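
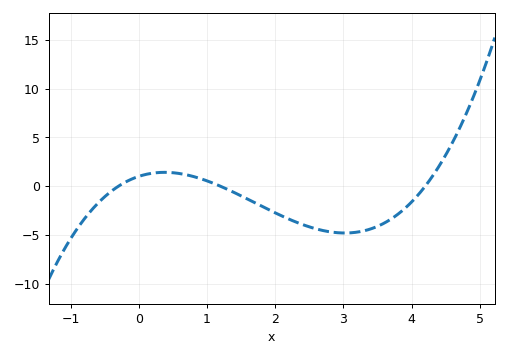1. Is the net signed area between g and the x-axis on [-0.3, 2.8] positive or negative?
negative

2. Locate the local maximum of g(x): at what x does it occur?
0.4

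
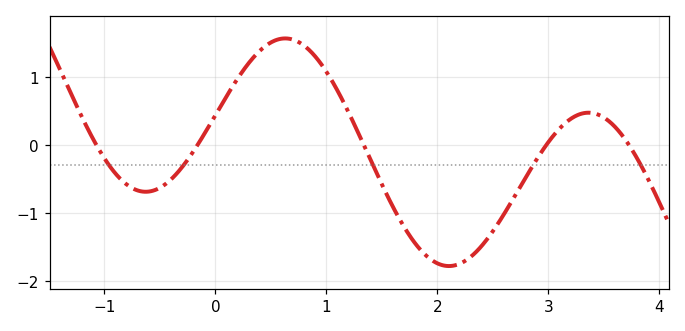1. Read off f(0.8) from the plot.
1.46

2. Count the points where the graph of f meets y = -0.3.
5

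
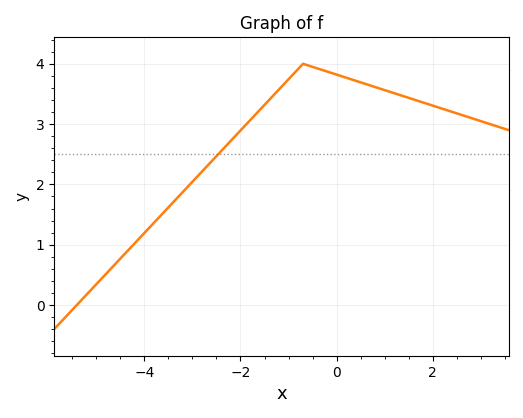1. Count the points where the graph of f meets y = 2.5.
1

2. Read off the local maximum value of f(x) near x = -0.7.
4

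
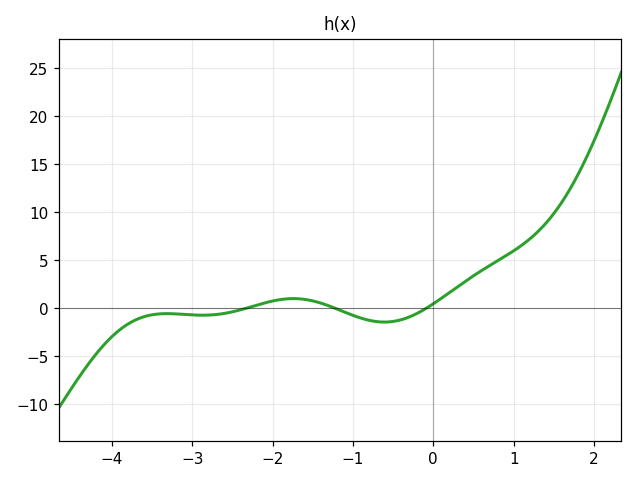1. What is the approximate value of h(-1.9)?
0.89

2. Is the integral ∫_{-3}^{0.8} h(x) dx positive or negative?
positive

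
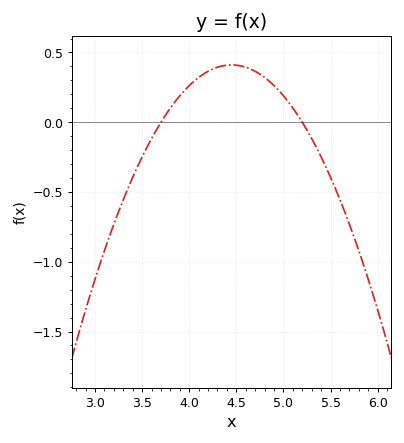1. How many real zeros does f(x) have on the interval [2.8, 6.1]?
2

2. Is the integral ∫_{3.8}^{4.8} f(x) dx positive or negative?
positive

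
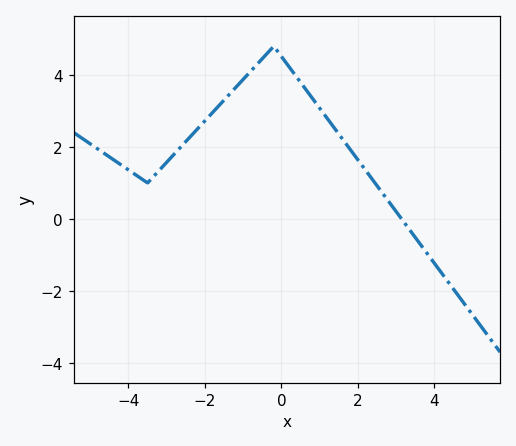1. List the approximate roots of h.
3.14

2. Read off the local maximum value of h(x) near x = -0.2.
4.8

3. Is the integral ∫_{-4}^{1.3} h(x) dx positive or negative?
positive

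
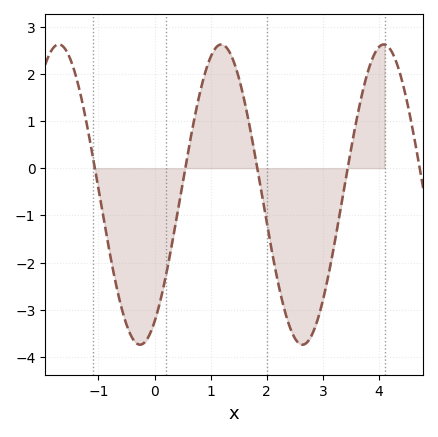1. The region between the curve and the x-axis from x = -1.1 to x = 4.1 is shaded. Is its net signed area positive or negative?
negative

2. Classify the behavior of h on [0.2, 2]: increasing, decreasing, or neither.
neither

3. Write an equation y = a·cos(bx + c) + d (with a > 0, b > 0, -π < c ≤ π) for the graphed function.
y = 3.18cos(2.2x - 2.6) - 0.56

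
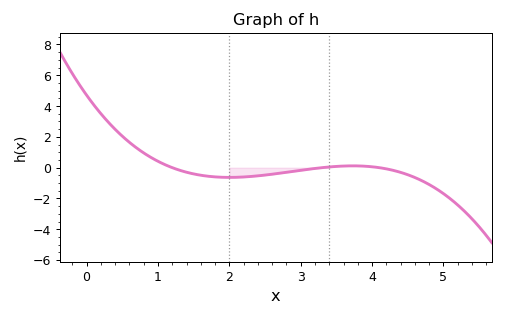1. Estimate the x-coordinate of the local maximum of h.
3.7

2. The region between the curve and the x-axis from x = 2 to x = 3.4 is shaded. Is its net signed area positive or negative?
negative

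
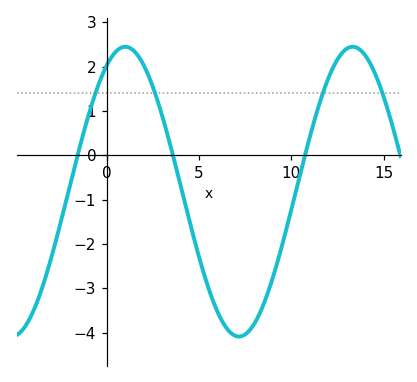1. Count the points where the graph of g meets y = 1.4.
4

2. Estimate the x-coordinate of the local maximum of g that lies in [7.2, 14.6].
13.3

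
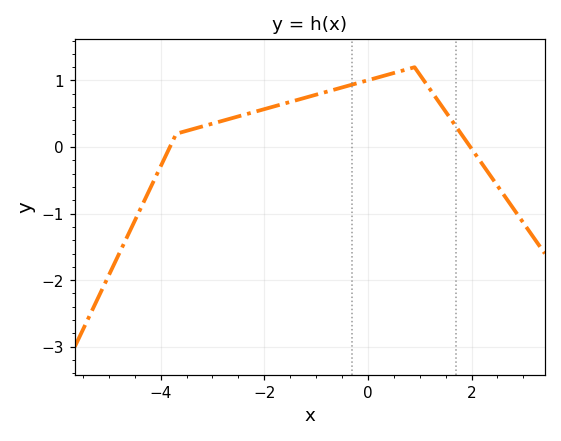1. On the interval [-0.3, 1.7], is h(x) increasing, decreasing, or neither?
neither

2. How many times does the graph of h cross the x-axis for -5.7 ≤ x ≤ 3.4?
2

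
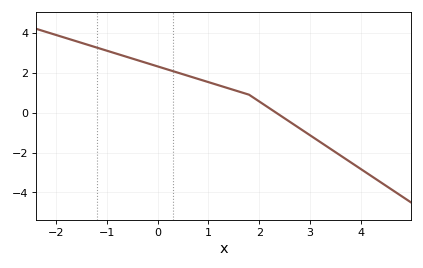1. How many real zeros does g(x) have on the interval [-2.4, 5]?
1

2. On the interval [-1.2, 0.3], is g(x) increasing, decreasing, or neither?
decreasing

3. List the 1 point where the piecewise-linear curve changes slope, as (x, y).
(1.8, 0.9)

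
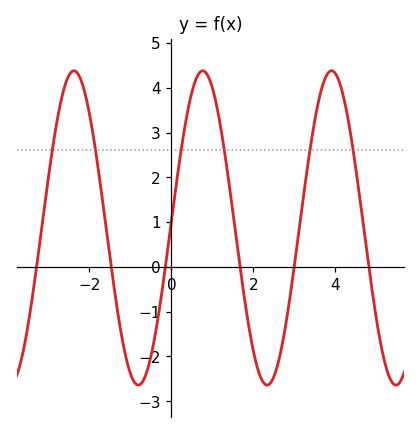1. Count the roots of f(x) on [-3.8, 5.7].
6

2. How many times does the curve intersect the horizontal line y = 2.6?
6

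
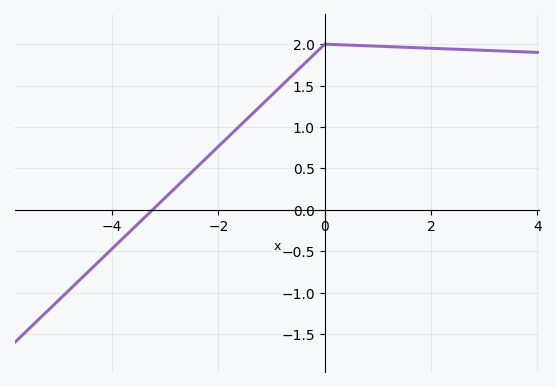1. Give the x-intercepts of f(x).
-3.23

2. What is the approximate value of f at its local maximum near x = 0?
2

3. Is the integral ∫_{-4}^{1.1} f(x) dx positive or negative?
positive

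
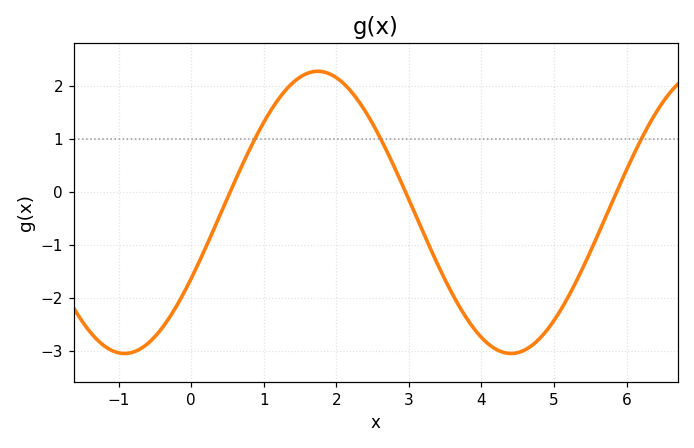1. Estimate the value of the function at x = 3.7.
-2.17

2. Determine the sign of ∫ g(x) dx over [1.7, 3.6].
positive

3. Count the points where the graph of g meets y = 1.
3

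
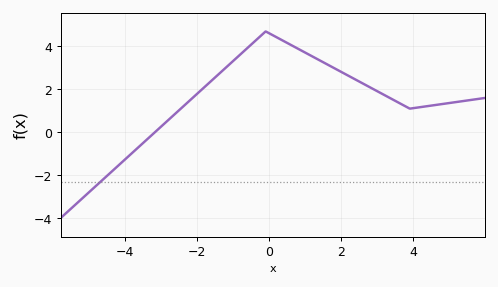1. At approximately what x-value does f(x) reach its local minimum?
4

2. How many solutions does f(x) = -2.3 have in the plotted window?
1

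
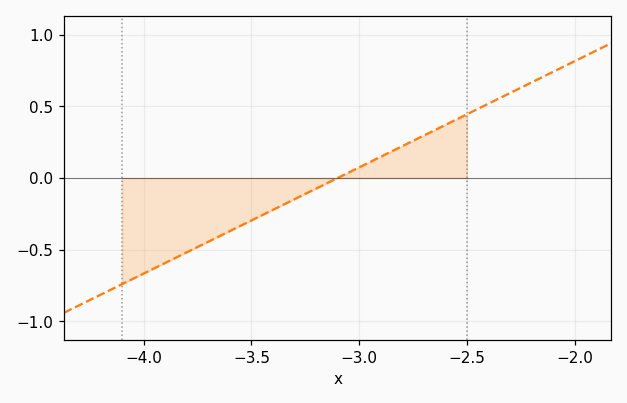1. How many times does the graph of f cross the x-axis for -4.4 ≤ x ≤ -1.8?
1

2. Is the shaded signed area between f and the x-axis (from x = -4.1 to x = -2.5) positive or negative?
negative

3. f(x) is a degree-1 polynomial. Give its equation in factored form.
y = 0.74(x + 3.1)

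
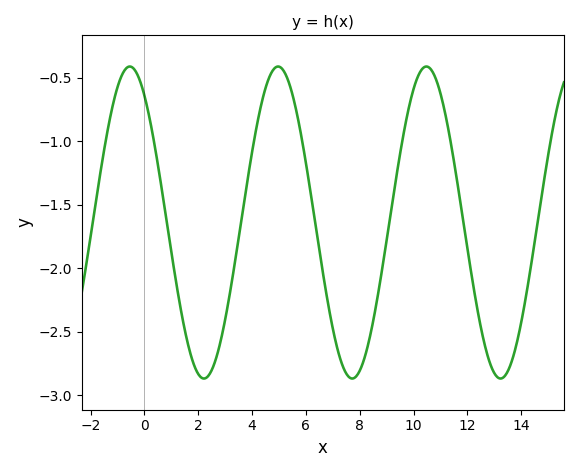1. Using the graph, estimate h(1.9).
-2.8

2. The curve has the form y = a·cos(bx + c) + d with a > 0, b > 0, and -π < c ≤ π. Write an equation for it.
y = 1.23cos(1.1x + 0.62) - 1.64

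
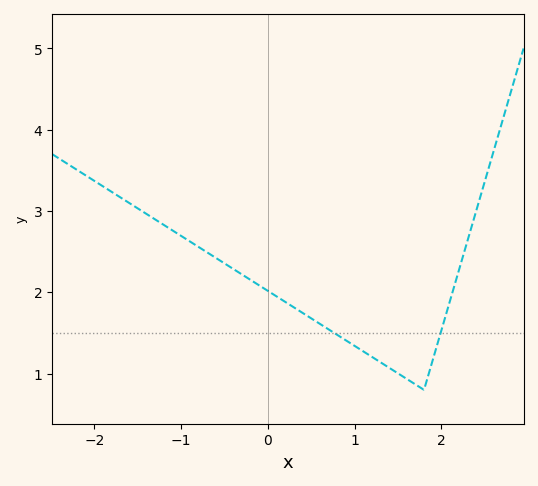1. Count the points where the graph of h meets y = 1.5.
2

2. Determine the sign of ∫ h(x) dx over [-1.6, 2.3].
positive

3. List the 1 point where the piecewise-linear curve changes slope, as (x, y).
(1.8, 0.8)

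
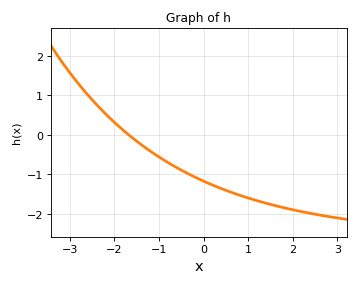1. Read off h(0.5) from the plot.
-1.4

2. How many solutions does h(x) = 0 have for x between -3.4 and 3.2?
1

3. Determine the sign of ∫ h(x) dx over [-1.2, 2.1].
negative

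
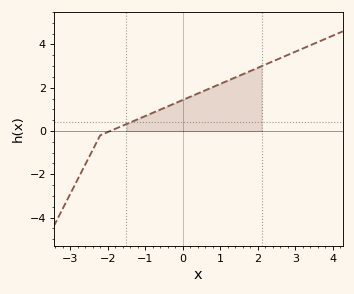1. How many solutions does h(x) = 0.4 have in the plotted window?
1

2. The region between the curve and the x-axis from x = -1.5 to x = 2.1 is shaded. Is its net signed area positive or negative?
positive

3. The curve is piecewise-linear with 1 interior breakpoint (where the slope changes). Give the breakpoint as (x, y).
(-2.2, -0.2)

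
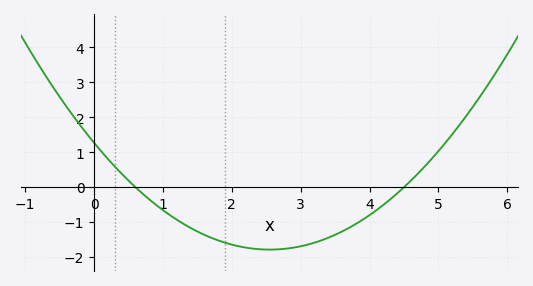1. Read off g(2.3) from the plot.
-1.8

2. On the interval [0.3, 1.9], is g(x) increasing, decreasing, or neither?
decreasing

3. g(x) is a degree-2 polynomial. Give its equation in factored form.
y = 0.47(x - 0.6)(x - 4.5)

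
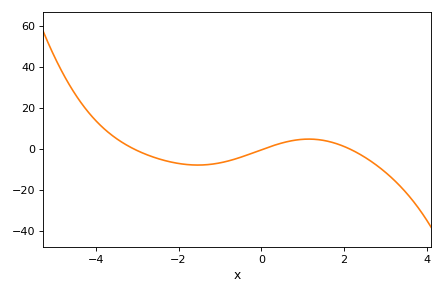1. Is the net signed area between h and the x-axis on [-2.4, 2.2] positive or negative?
negative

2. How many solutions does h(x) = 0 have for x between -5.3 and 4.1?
3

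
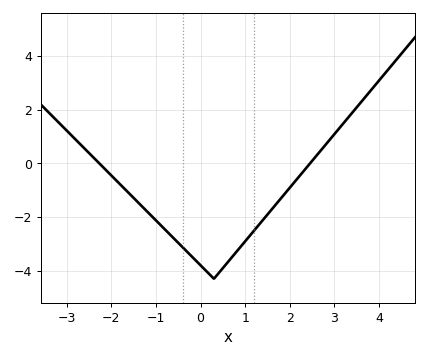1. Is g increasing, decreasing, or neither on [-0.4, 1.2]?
neither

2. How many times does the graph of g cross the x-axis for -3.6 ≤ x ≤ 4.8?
2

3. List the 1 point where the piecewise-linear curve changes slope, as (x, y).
(0.3, -4.3)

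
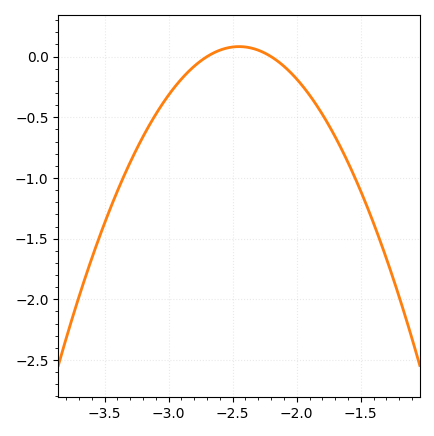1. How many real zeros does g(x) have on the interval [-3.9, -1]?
2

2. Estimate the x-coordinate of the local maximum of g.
-2.45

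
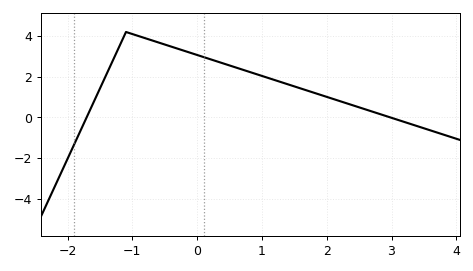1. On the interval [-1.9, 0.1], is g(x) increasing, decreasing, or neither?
neither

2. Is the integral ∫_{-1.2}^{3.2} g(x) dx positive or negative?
positive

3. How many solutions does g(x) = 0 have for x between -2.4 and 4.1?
2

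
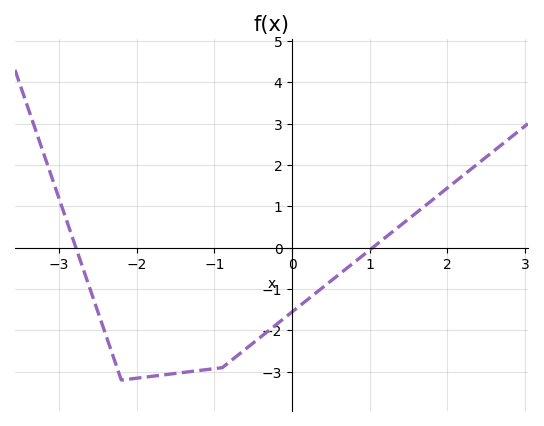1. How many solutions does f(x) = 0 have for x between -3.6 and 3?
2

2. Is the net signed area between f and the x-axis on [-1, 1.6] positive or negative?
negative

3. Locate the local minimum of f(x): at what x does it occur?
-2.2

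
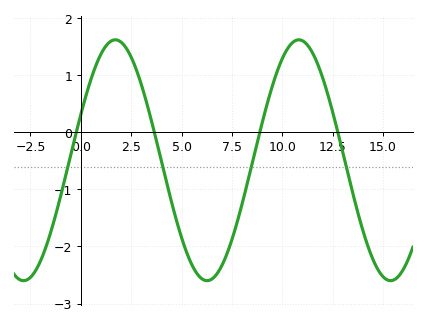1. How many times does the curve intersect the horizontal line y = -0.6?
4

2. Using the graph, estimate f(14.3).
-2.05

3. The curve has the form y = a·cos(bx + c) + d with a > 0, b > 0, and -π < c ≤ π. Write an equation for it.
y = 2.11cos(0.69x - 1.18) - 0.49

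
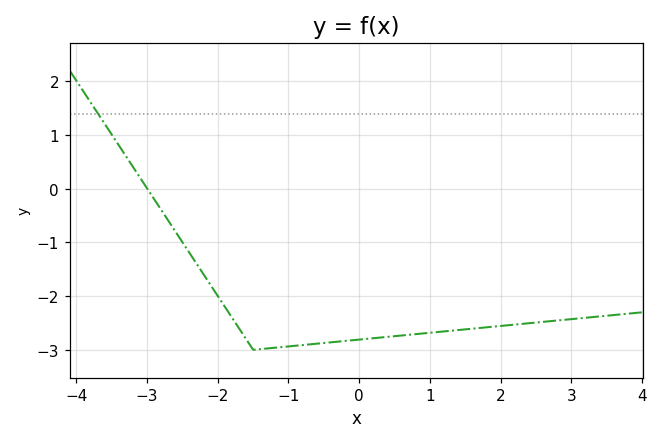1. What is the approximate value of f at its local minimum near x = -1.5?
-3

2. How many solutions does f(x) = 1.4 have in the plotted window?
1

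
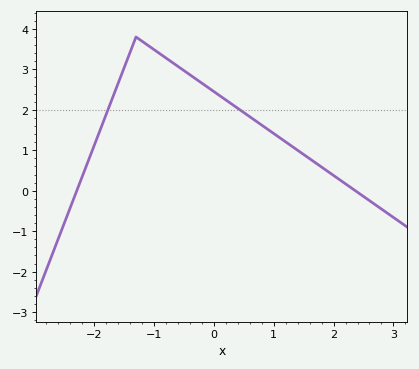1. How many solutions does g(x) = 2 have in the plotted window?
2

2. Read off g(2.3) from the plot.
0.066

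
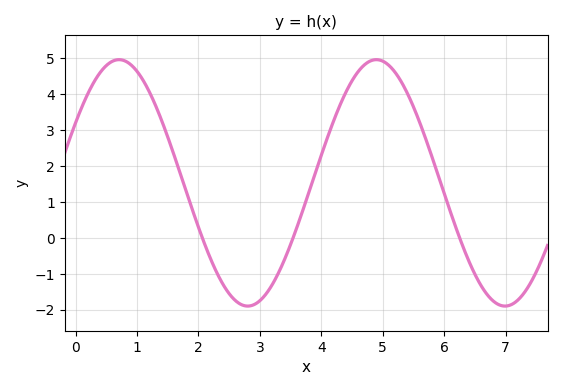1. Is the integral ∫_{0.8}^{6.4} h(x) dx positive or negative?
positive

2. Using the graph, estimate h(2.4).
-1.3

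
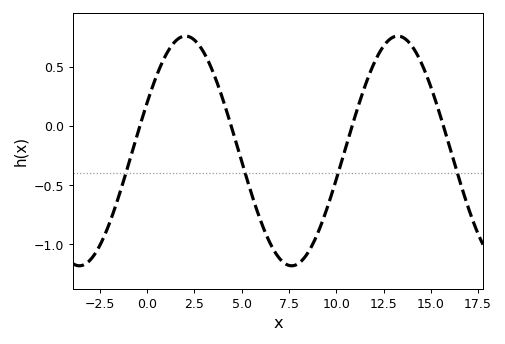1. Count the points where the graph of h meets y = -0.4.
4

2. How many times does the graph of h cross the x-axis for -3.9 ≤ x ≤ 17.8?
4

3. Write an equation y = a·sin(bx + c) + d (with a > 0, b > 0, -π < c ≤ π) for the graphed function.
y = 0.97sin(0.56x + 0.432) - 0.21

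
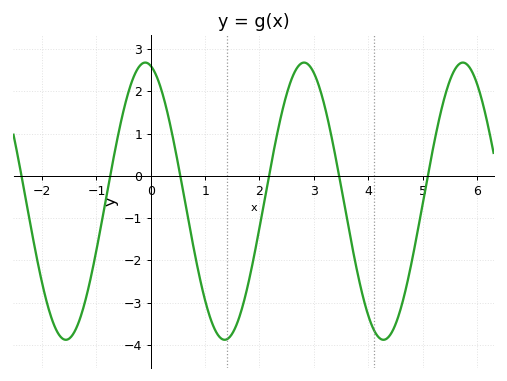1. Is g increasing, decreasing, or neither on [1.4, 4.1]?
neither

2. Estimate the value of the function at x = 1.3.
-3.9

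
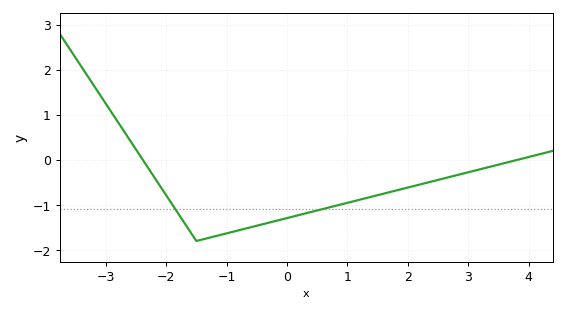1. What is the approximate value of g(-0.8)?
-1.6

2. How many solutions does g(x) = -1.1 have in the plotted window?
2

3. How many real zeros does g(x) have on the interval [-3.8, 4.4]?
2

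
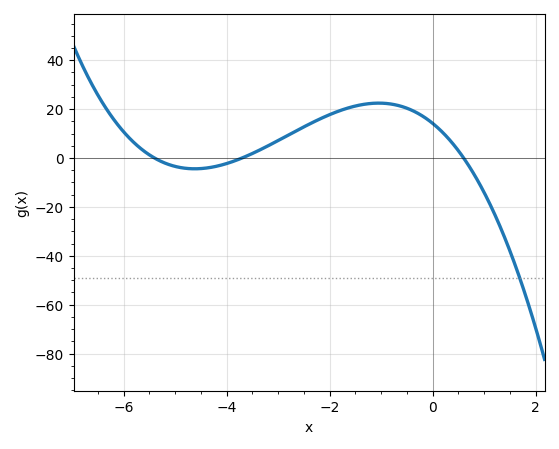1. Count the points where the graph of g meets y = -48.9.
1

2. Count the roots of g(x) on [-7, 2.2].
3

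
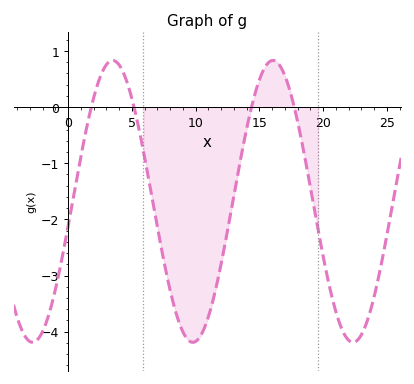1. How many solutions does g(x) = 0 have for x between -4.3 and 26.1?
4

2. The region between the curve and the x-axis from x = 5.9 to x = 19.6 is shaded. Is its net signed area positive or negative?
negative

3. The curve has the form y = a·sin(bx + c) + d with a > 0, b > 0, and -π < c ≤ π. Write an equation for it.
y = 2.51sin(0.5x - 0.172) - 1.68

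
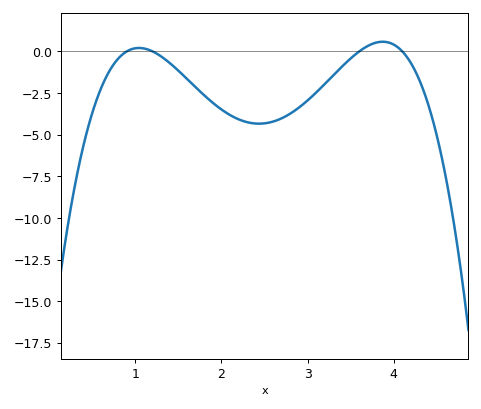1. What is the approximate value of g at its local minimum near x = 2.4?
-4.34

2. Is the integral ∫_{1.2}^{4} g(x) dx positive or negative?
negative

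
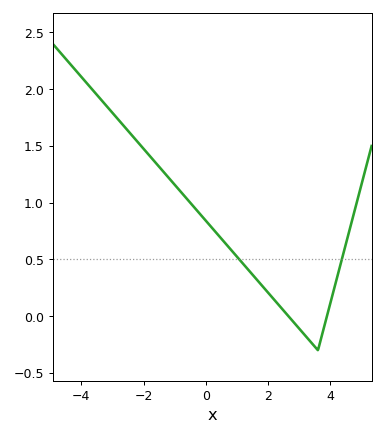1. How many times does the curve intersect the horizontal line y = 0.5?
2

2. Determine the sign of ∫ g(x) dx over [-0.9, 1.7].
positive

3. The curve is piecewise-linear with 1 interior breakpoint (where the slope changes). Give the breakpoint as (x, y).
(3.6, -0.3)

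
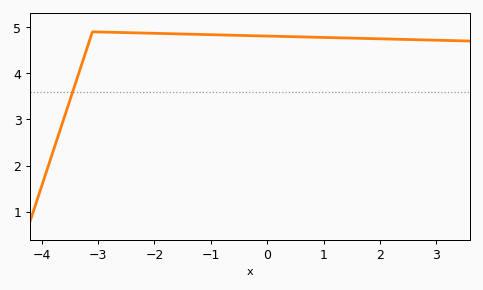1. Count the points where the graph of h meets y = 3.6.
1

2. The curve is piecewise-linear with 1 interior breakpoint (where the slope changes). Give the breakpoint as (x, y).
(-3.1, 4.9)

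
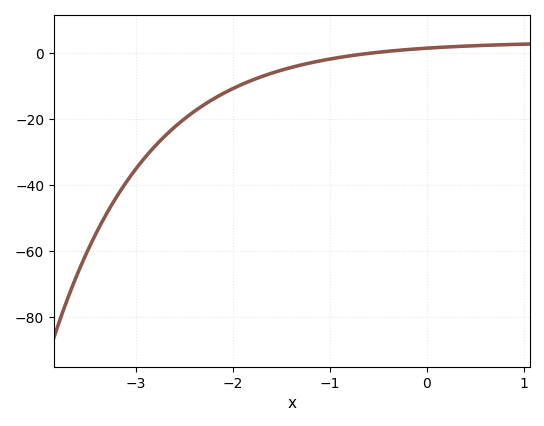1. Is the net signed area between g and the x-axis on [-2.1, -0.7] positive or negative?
negative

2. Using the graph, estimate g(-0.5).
0.344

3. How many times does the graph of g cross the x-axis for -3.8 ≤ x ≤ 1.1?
1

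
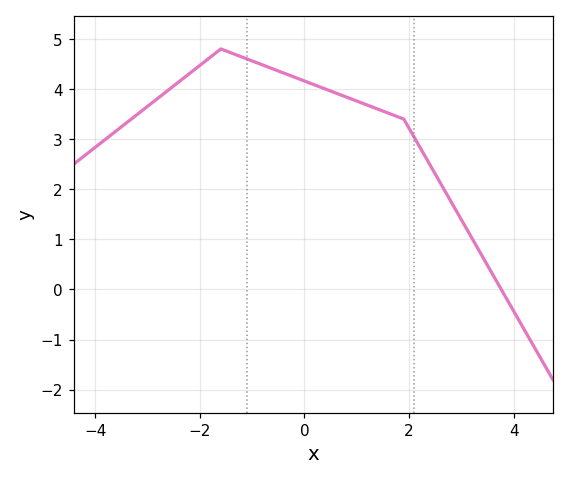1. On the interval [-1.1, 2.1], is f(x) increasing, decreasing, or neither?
decreasing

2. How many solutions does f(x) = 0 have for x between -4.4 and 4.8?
1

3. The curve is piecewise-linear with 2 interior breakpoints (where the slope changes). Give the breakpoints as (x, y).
(-1.6, 4.8); (1.9, 3.4)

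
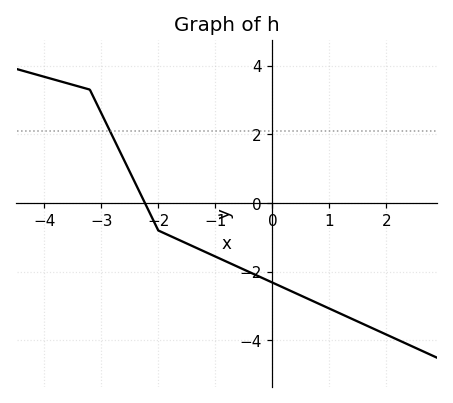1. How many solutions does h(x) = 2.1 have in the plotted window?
1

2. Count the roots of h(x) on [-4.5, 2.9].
1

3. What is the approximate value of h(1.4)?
-3.38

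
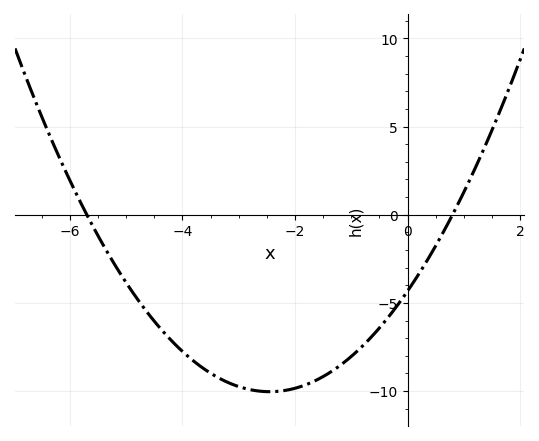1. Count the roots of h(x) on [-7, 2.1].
2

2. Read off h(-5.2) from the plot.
-3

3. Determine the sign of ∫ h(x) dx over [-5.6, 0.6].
negative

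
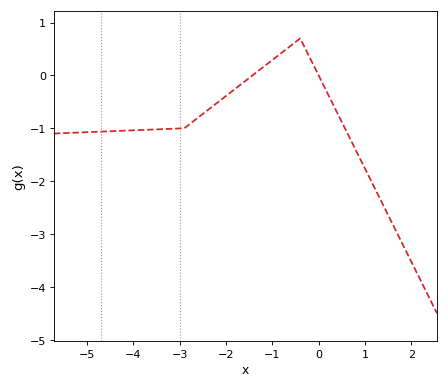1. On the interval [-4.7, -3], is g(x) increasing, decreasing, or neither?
increasing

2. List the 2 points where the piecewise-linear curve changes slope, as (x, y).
(-2.9, -1); (-0.4, 0.7)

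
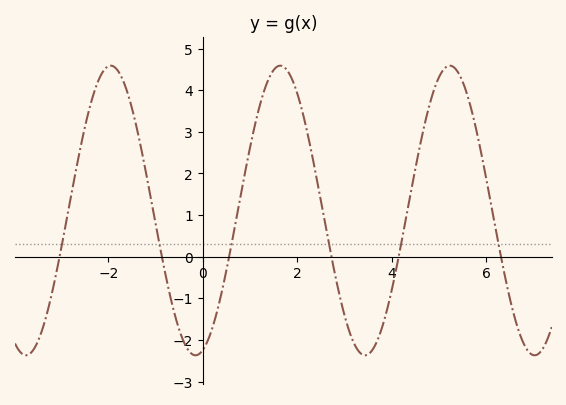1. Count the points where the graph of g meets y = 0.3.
6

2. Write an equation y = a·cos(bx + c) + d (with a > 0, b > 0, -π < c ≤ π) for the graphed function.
y = 3.48cos(1.75x - 2.87) + 1.11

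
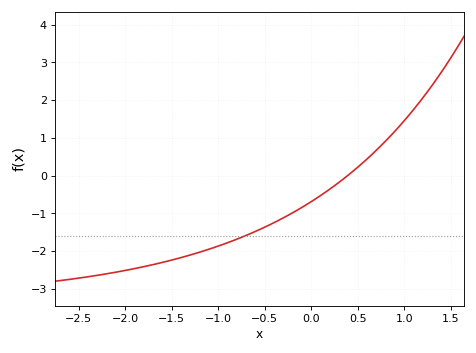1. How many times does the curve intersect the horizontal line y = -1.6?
1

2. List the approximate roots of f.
0.391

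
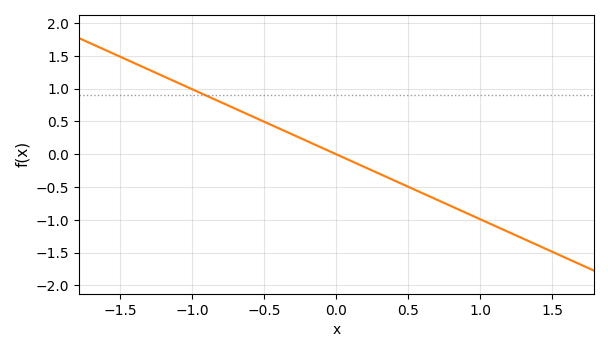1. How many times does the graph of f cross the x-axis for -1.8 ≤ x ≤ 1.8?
1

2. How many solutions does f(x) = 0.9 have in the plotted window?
1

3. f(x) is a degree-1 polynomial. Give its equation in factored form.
y = -0.99(x - 0)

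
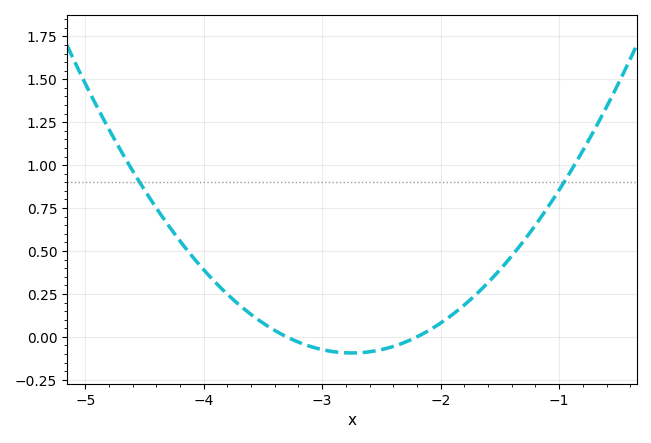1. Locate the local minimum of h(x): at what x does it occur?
-2.8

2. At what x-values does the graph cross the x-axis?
-3.3, -2.2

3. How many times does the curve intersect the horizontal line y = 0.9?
2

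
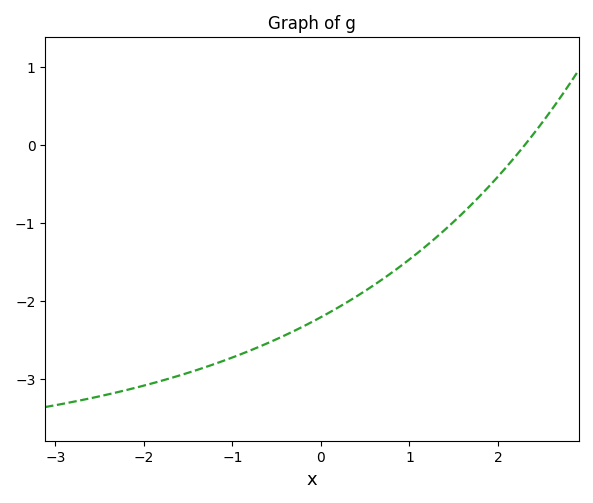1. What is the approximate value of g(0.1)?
-2.15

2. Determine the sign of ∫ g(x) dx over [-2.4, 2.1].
negative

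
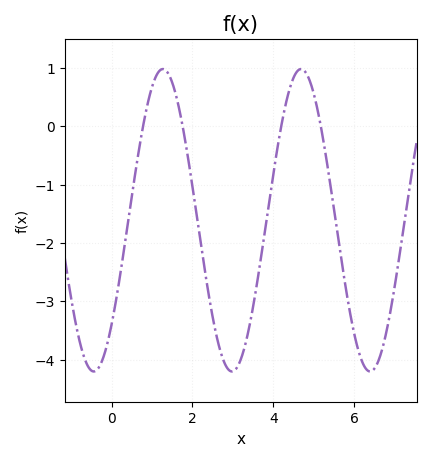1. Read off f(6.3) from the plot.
-4.16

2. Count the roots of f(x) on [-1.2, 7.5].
4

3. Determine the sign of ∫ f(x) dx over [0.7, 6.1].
negative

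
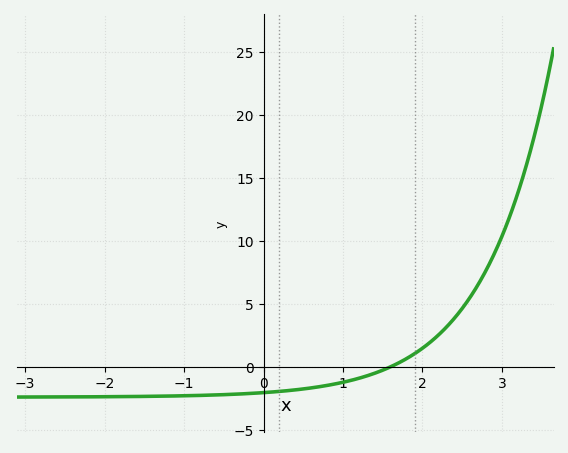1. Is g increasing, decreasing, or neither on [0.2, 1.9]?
increasing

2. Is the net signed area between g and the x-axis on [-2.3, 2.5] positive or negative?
negative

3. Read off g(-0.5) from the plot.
-2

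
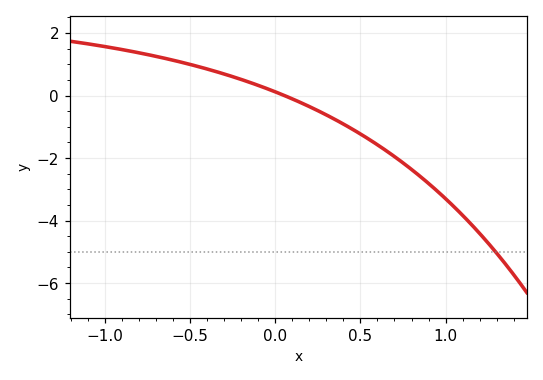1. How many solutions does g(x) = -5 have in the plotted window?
1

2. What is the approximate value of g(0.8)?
-2.36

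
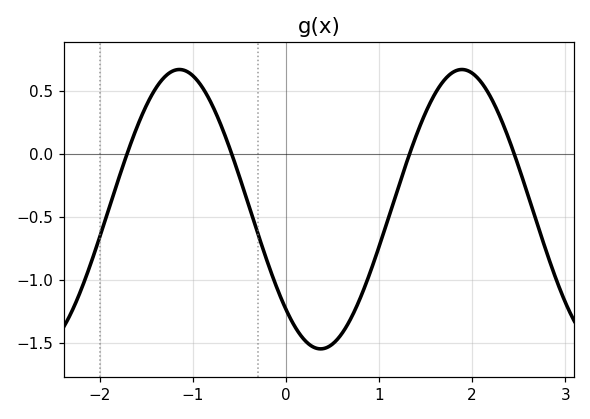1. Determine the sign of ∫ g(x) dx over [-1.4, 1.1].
negative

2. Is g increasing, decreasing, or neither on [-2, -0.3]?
neither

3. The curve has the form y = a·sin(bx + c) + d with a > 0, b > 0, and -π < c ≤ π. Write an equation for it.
y = 1.11sin(2.07x - 2.34) - 0.44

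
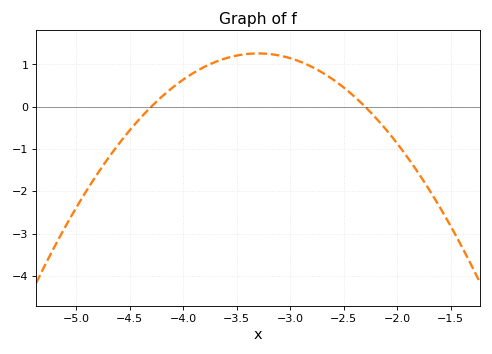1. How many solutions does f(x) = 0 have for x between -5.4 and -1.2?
2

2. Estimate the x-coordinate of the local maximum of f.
-3.3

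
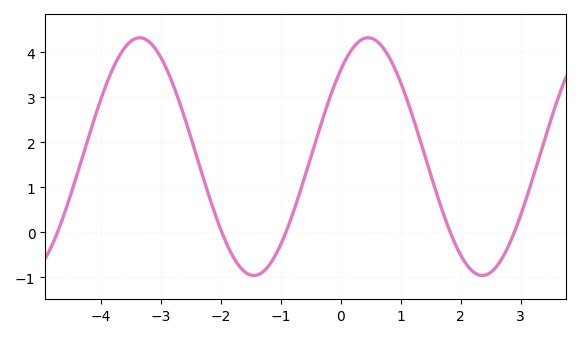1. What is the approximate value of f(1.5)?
1.3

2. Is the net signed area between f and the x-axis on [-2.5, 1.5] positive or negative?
positive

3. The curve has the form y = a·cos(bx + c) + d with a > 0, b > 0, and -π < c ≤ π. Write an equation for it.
y = 2.64cos(1.6x - 0.75) + 1.68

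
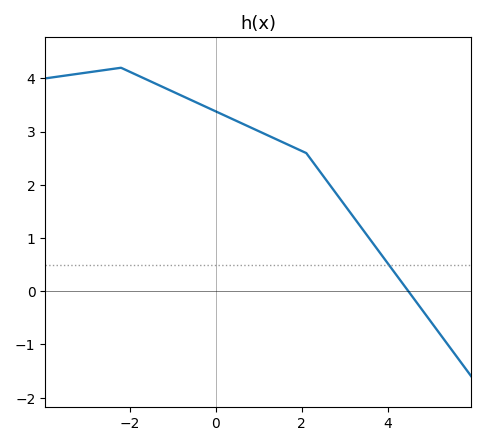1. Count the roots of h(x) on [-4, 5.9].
1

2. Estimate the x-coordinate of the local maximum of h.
-2.2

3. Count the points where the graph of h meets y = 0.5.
1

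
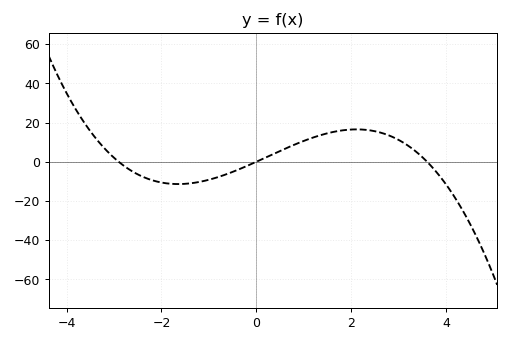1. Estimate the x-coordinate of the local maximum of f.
2.11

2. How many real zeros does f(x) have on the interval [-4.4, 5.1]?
3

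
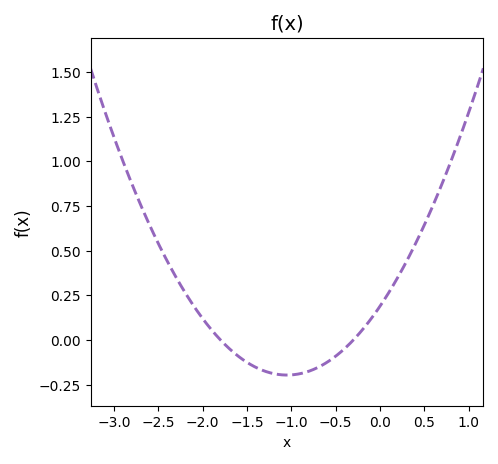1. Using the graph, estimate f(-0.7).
-0.16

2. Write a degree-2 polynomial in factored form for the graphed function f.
y = 0.35(x + 1.8)(x + 0.3)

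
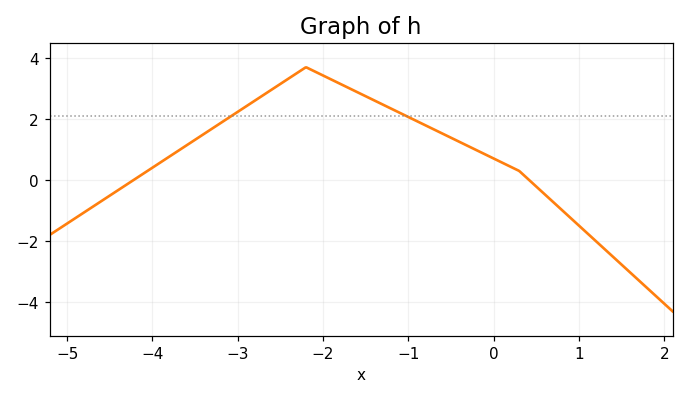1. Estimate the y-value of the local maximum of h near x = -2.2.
3.6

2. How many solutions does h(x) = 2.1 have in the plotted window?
2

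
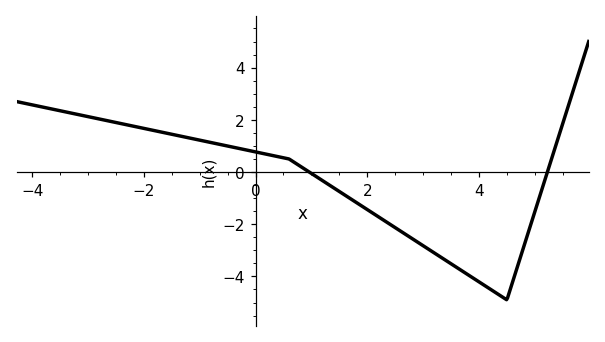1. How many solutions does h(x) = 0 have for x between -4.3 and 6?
2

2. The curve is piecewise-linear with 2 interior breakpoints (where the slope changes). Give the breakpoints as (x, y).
(0.6, 0.5); (4.5, -4.9)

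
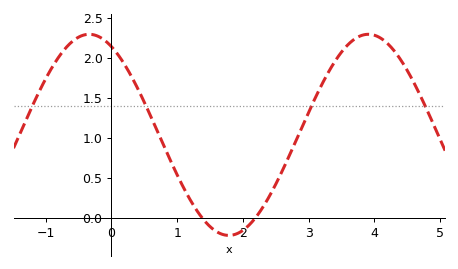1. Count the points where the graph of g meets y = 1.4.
4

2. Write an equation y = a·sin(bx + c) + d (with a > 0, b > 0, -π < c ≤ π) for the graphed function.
y = 1.26sin(1.48x + 2.07) + 1.04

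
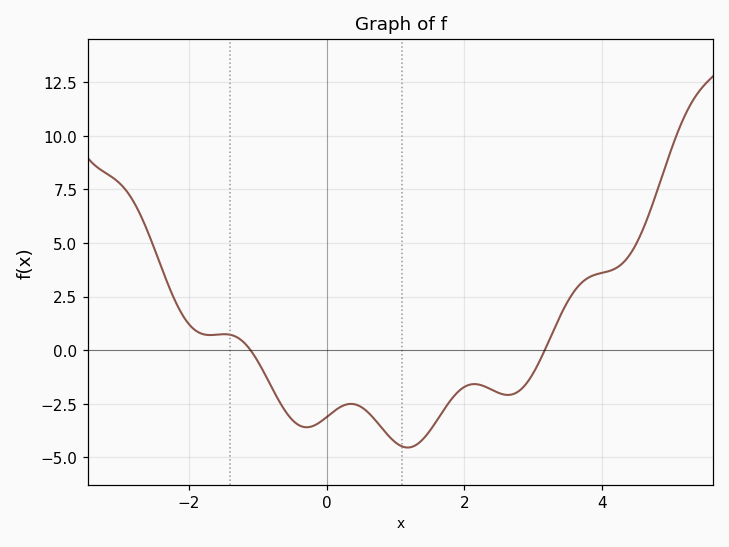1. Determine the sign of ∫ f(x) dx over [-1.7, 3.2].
negative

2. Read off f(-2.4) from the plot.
3.8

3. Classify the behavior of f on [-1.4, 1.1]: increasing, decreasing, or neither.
neither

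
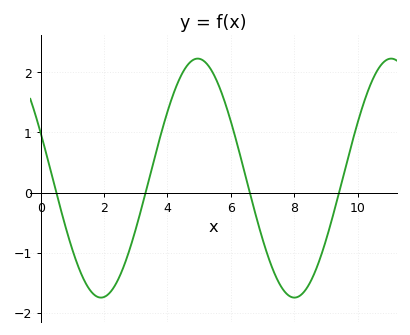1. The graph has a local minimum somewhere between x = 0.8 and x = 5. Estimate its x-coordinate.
1.9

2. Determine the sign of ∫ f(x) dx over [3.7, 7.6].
positive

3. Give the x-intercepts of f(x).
0.495, 3.31, 6.6, 9.41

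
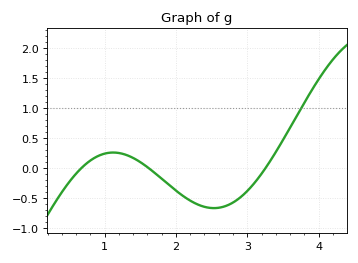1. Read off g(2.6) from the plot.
-0.658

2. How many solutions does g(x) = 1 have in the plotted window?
1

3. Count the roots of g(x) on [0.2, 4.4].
3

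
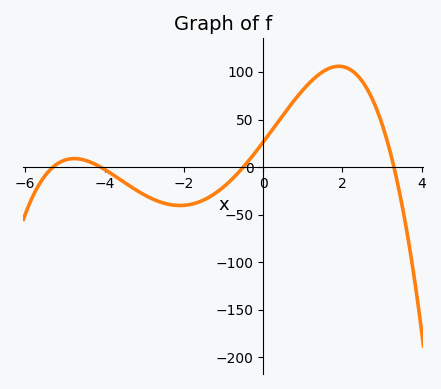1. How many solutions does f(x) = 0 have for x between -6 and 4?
4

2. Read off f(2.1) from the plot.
105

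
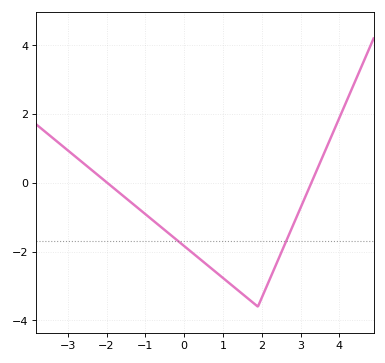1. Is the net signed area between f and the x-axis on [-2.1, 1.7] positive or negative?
negative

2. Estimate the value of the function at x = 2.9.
-0.984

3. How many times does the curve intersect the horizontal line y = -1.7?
2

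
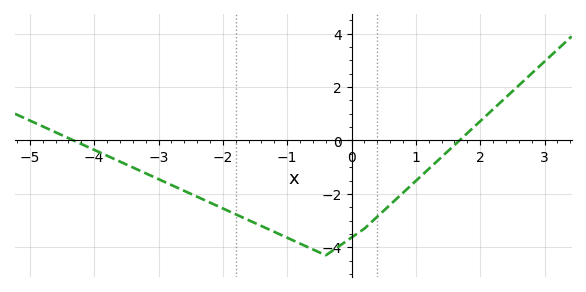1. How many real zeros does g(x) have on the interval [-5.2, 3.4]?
2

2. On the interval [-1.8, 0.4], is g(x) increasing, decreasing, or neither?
neither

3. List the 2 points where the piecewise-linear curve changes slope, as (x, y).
(-0.4, -4.3); (0.2, -3.3)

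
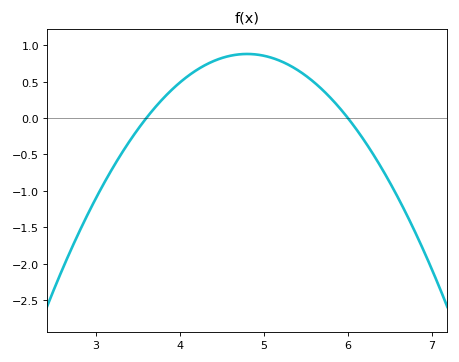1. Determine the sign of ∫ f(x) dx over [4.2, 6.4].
positive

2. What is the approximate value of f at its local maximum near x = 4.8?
0.878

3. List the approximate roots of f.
3.6, 6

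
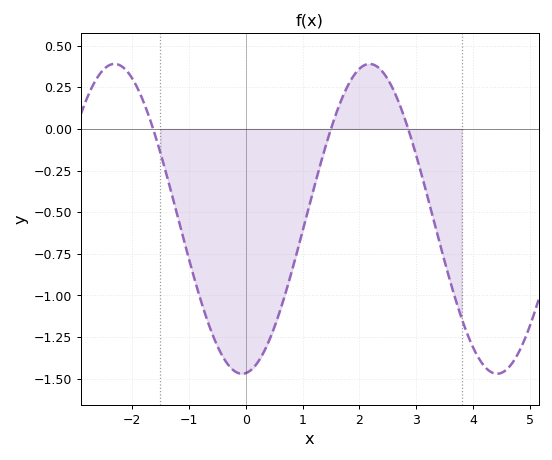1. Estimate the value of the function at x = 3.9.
-1.23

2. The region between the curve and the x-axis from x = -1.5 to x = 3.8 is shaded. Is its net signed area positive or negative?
negative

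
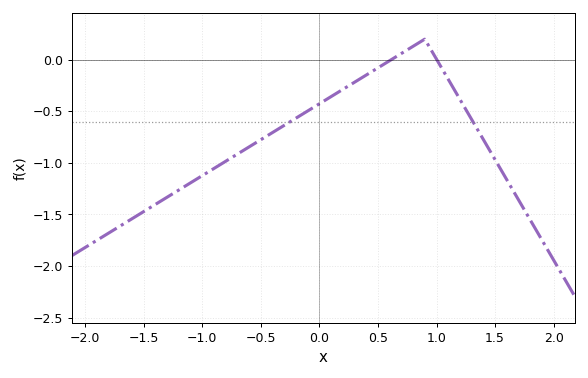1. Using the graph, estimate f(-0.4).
-0.706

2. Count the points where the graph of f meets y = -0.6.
2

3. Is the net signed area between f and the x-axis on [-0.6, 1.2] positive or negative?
negative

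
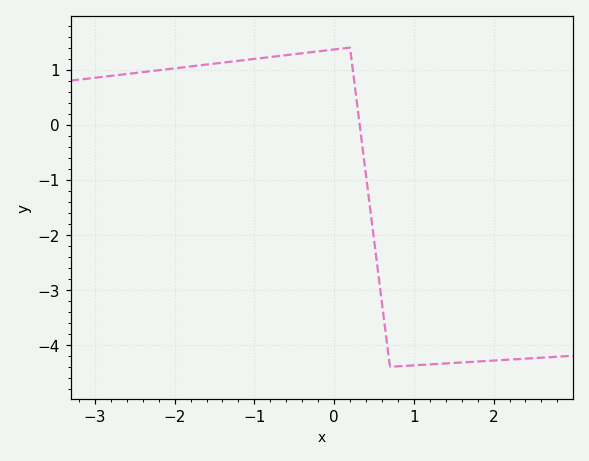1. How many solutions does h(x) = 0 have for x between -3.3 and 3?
1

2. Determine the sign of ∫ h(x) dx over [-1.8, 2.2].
negative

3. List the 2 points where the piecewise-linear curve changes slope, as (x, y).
(0.2, 1.4); (0.7, -4.4)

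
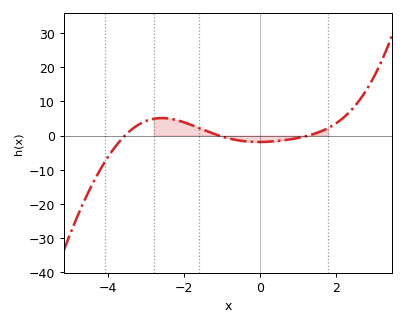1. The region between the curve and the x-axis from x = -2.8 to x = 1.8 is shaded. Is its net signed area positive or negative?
positive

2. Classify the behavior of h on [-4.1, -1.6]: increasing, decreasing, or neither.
neither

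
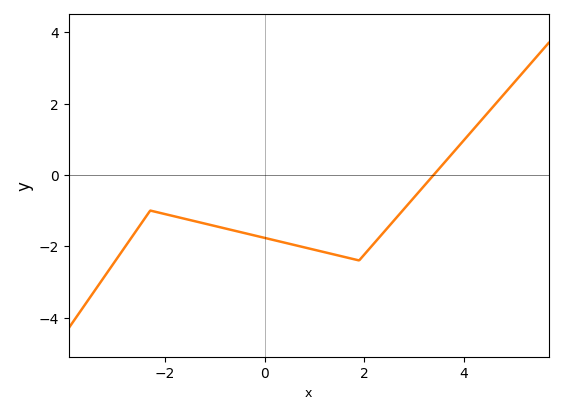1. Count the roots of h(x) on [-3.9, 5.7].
1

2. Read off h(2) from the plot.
-2.2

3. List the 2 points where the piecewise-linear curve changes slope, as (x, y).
(-2.3, -1); (1.9, -2.4)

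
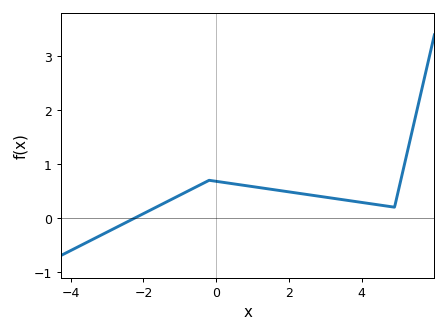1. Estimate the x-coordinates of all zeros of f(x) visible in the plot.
-2.24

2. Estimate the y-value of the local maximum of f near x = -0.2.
0.7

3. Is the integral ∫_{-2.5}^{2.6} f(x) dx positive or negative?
positive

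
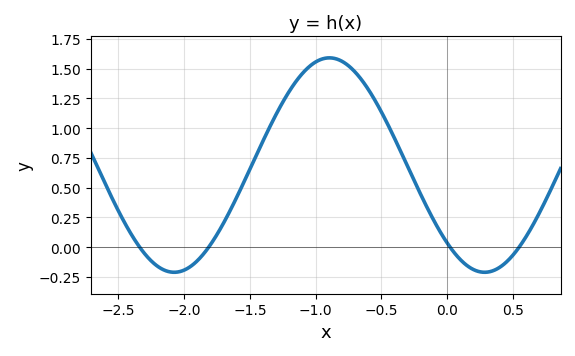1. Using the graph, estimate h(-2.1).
-0.208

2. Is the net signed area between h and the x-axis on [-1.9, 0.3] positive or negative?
positive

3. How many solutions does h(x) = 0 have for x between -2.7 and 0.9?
4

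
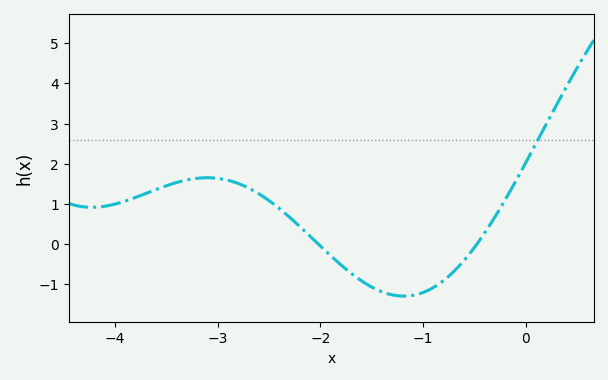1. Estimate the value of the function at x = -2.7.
1.4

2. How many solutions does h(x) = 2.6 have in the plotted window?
1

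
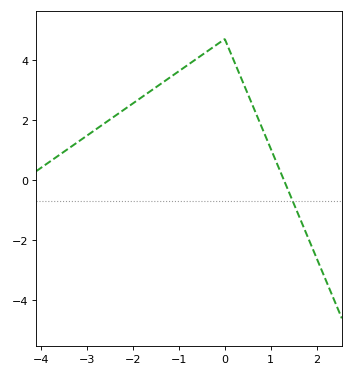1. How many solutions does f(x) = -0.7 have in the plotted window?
1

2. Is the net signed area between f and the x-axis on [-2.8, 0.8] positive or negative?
positive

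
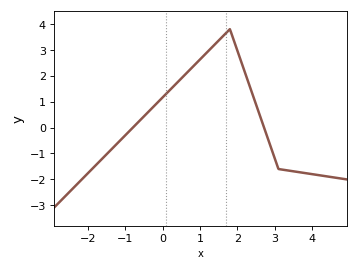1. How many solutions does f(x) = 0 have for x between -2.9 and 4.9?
2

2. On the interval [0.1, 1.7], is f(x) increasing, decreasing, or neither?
increasing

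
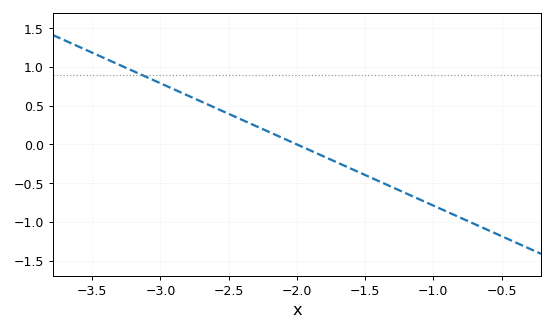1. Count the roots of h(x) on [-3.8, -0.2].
1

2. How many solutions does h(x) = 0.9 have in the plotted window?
1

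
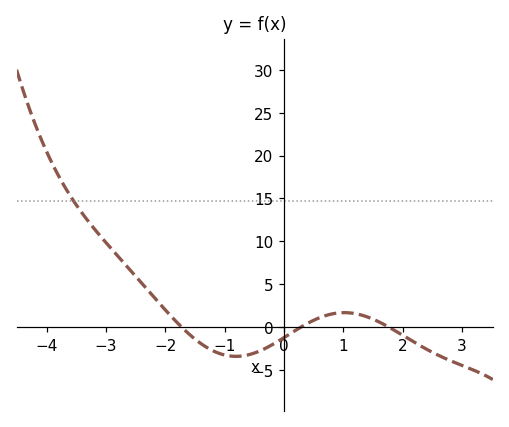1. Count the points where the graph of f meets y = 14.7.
1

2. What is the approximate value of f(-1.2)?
-2.77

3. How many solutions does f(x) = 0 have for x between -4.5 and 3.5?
3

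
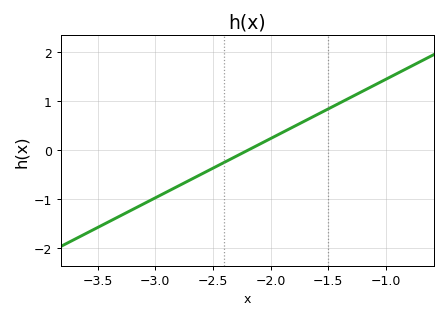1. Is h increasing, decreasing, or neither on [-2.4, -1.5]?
increasing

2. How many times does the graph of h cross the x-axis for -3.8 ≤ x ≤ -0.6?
1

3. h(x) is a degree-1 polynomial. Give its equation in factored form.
y = 1.21(x + 2.2)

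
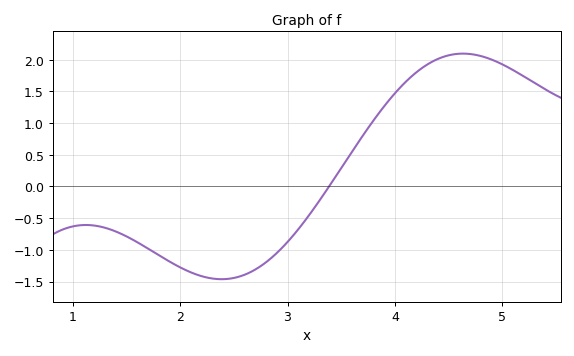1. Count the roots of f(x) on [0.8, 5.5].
1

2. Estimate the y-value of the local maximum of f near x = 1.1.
-0.6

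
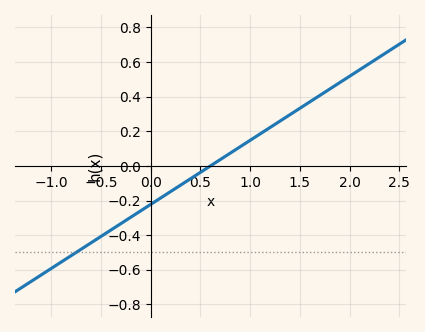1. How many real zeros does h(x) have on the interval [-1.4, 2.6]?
1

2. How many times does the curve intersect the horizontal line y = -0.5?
1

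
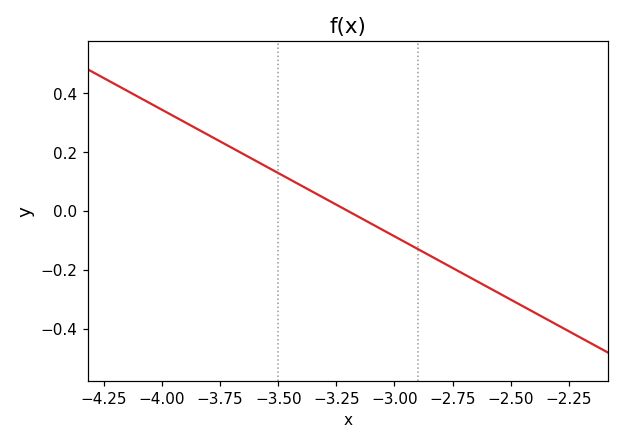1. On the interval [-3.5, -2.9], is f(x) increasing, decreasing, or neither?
decreasing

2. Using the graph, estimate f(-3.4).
0.086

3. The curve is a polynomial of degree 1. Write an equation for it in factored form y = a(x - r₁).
y = -0.43(x + 3.2)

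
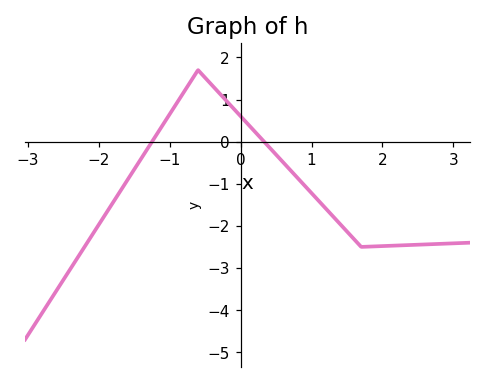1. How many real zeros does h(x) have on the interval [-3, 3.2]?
2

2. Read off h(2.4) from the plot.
-2.45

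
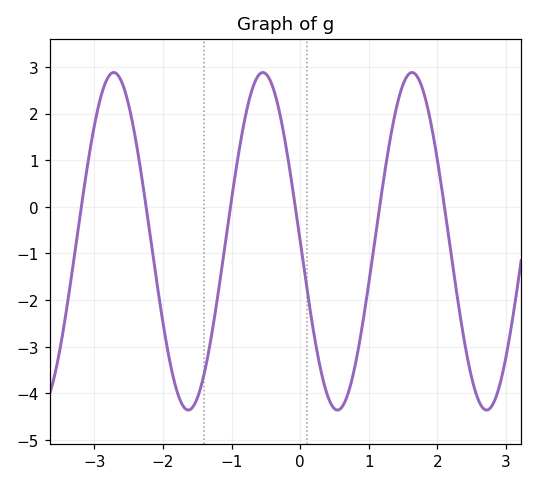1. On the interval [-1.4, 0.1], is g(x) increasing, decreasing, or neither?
neither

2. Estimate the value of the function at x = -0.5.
2.85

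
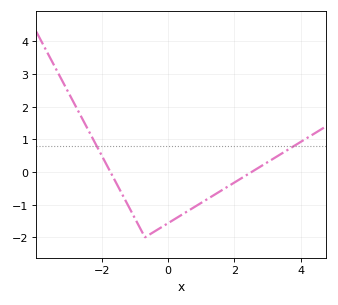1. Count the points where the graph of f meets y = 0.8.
2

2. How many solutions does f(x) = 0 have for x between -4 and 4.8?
2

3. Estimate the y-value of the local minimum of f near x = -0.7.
-2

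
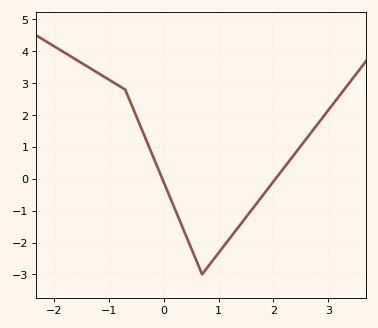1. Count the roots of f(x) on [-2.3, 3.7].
2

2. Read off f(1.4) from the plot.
-1.4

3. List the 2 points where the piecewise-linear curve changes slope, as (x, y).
(-0.7, 2.8); (0.7, -3)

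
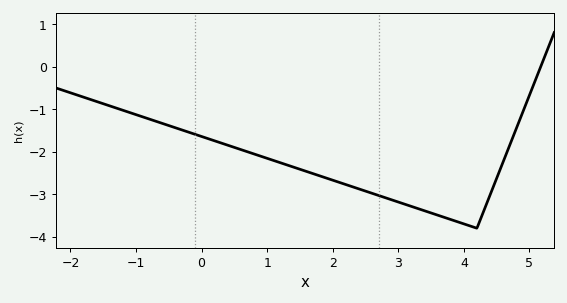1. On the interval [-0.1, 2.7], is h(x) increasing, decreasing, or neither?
decreasing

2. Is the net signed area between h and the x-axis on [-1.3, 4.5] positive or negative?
negative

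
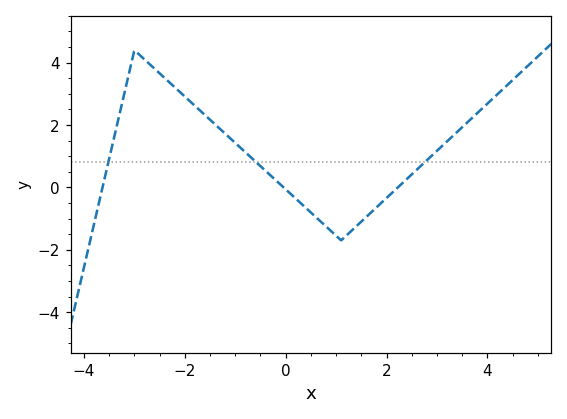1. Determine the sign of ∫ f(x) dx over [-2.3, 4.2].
positive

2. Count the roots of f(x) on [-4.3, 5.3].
3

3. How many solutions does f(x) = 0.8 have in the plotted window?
3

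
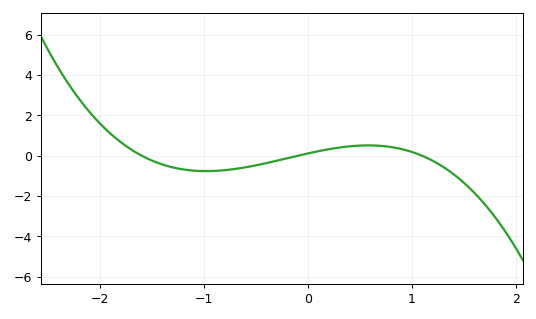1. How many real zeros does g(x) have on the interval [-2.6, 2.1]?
3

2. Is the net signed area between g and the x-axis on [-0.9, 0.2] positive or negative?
negative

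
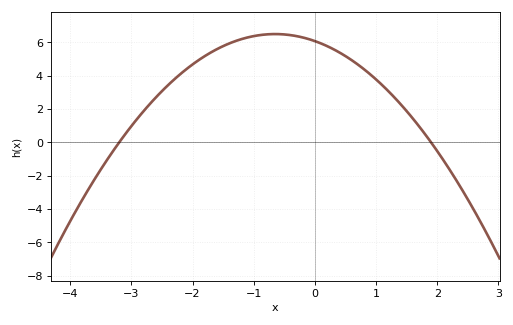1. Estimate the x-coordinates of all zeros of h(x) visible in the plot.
-3.2, 1.9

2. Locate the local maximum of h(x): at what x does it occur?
-0.7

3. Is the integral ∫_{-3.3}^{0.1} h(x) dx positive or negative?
positive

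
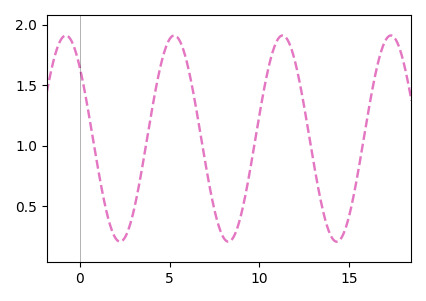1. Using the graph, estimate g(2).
0.24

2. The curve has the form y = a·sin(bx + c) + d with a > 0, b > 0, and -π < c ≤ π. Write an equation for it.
y = 0.85sin(1x + 2.4) + 1.06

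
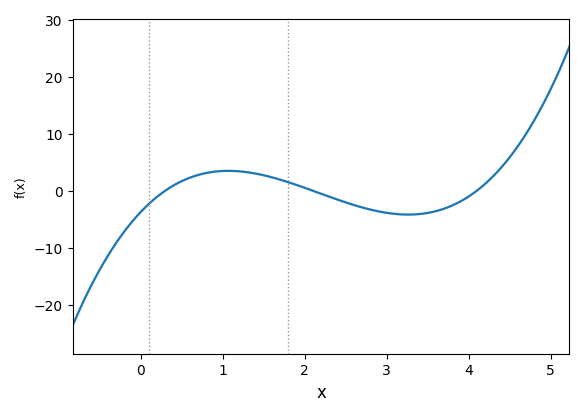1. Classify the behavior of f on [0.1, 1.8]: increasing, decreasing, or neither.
neither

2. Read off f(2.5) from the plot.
-2.04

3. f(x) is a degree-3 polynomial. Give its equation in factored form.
y = 1.45(x - 0.3)(x - 2.1)(x - 4.1)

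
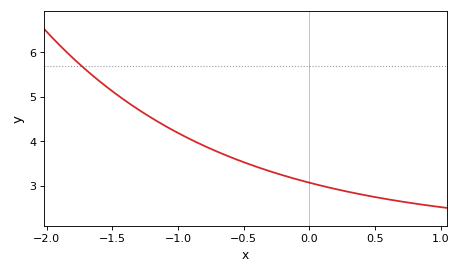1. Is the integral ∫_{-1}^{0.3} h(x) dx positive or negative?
positive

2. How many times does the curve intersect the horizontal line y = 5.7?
1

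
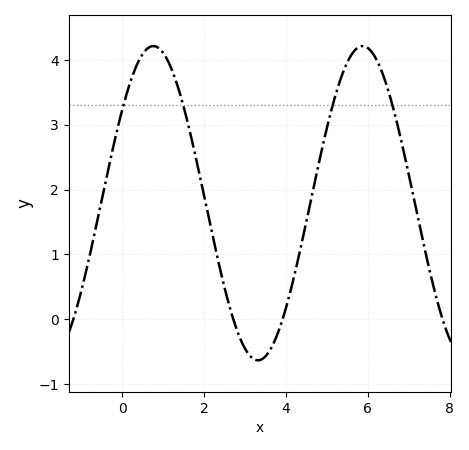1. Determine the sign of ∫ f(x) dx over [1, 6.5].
positive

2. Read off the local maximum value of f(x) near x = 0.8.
4.21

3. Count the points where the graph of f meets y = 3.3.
4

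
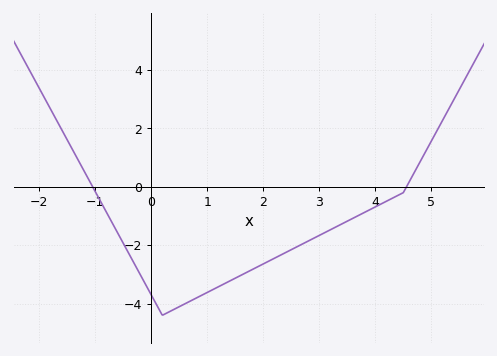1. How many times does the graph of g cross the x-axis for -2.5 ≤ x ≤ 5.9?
2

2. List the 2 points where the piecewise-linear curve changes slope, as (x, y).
(0.2, -4.4); (4.5, -0.2)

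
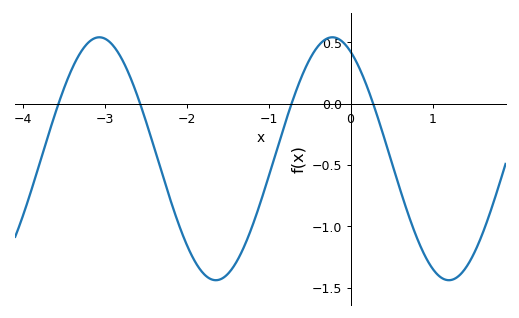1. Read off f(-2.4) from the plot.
-0.35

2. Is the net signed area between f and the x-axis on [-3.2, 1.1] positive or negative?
negative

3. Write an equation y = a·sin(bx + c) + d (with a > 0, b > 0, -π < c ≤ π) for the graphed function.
y = 0.99sin(2.2x + 2.1) - 0.45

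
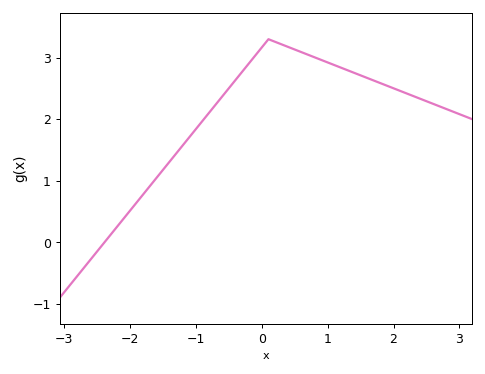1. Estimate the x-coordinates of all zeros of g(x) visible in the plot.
-2.4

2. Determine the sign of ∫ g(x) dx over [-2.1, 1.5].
positive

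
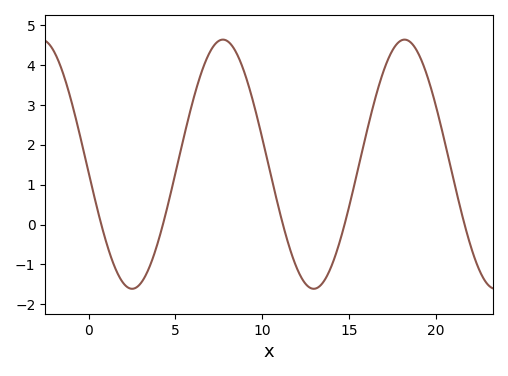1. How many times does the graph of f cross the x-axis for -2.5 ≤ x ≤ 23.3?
5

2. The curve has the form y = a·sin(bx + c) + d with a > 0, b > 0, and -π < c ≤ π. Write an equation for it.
y = 3.12sin(0.6x - 3.1) + 1.51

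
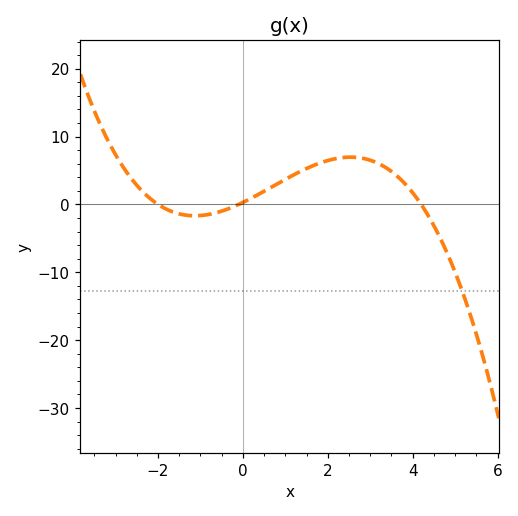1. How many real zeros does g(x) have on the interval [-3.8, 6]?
3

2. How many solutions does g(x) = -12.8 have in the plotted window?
1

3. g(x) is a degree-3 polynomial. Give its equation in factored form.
y = -0.35(x + 2)(x + 0.1)(x - 4.2)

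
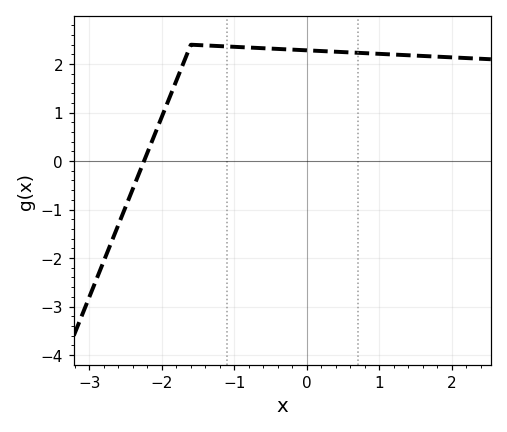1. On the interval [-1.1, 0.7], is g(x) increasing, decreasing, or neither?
decreasing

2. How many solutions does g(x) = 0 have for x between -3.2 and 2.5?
1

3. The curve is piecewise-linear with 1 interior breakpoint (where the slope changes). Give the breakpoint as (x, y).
(-1.6, 2.4)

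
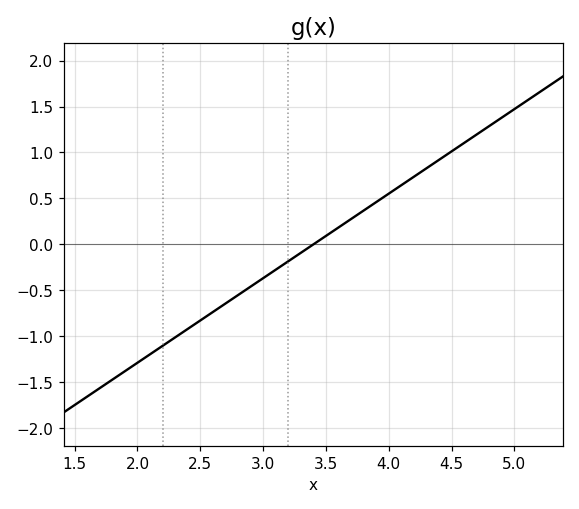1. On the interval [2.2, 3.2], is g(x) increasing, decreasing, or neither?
increasing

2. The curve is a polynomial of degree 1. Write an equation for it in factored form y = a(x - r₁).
y = 0.92(x - 3.4)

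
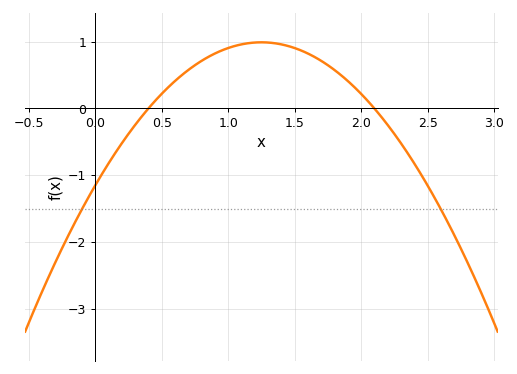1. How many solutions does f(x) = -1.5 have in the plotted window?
2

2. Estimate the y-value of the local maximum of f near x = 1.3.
1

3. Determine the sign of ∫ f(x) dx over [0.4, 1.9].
positive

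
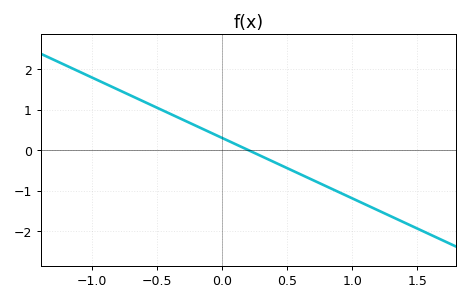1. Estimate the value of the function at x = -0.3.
0.7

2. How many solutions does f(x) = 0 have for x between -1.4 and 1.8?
1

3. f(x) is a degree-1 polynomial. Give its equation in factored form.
y = -1.49(x - 0.2)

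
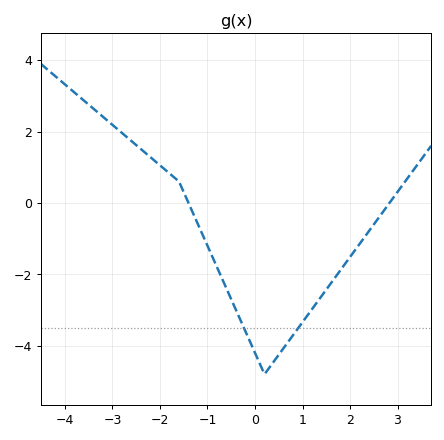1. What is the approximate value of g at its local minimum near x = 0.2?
-4.8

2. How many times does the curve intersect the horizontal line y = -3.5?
2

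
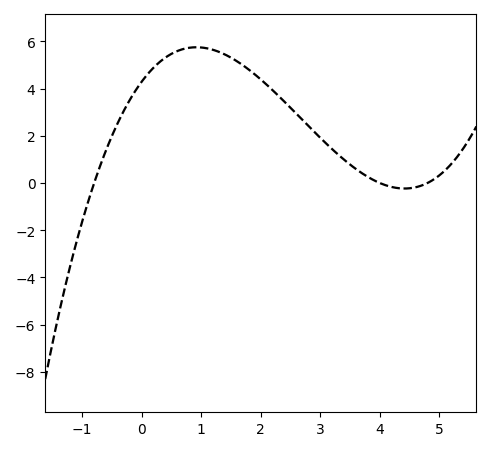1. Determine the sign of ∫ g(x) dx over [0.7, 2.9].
positive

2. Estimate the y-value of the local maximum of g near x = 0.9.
5.8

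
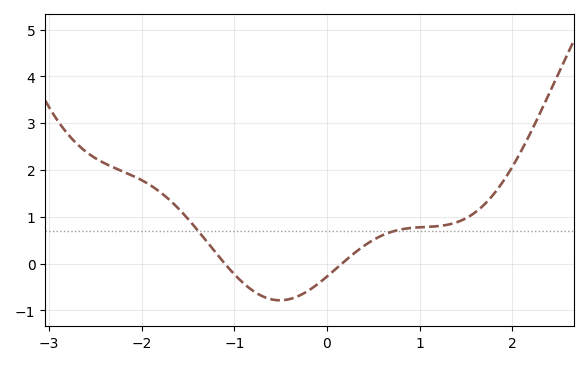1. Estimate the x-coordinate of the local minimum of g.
-0.5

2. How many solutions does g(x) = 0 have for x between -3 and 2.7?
2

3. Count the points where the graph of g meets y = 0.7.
2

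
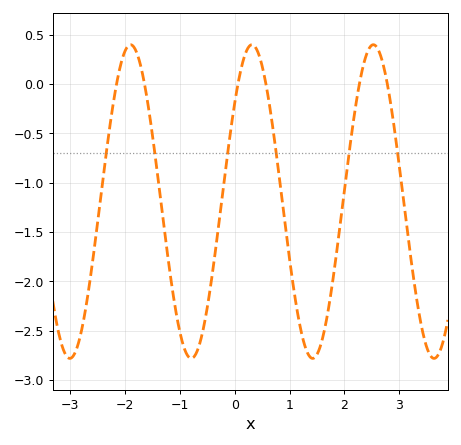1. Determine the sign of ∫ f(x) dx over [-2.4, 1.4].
negative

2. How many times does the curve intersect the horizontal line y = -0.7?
6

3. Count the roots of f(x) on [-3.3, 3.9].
6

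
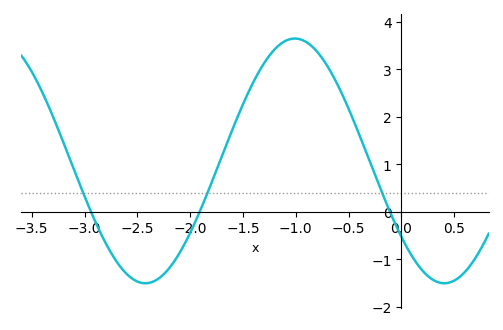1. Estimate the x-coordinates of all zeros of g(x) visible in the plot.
-2.94, -1.91, -0.109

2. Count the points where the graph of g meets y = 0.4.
3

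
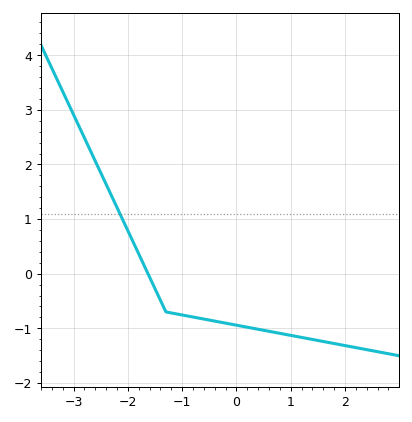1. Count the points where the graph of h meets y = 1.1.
1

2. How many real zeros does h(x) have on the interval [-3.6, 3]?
1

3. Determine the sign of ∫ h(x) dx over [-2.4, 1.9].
negative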